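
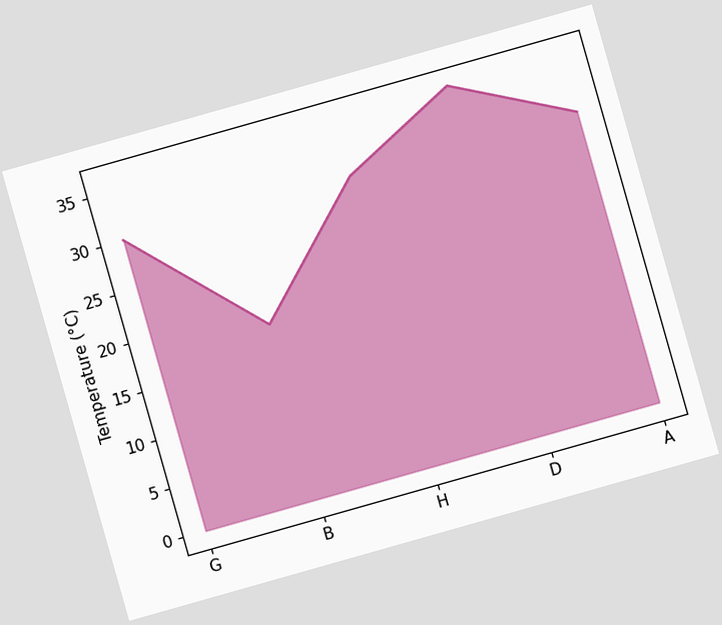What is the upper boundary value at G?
30°C

The chart is tilted about 16° counter-clockwise. At G the upper boundary is at 30°C.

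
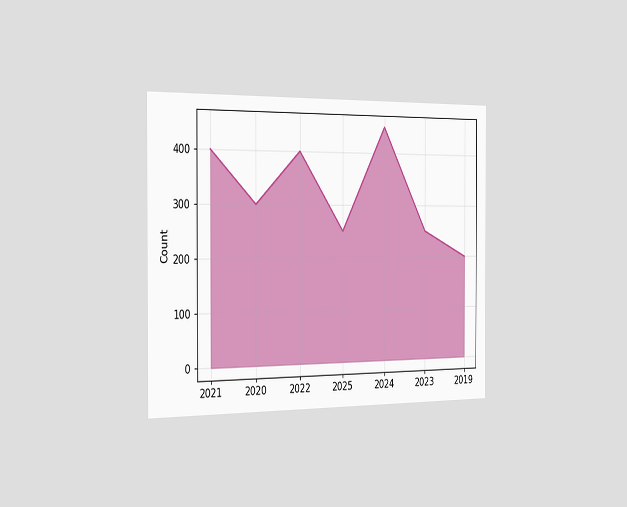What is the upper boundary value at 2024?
The chart is viewed slightly from the left. At 2024 the upper boundary is at 450.

450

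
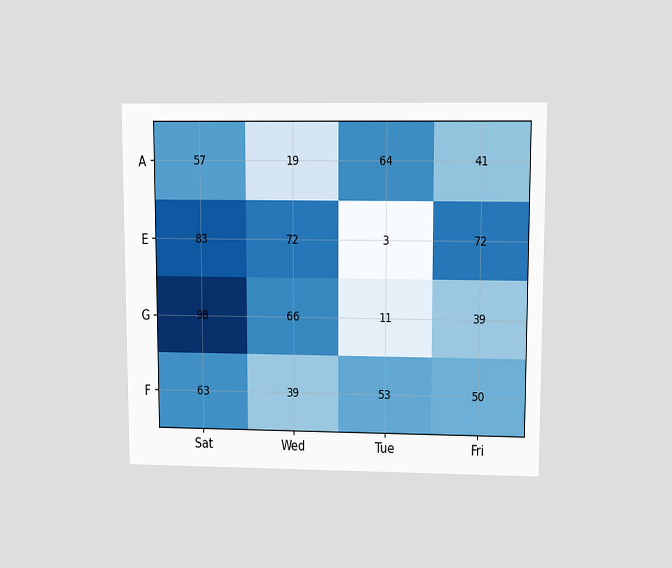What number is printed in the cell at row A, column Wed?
19

The chart is viewed at a slight angle. The (A, Wed) cell reads 19.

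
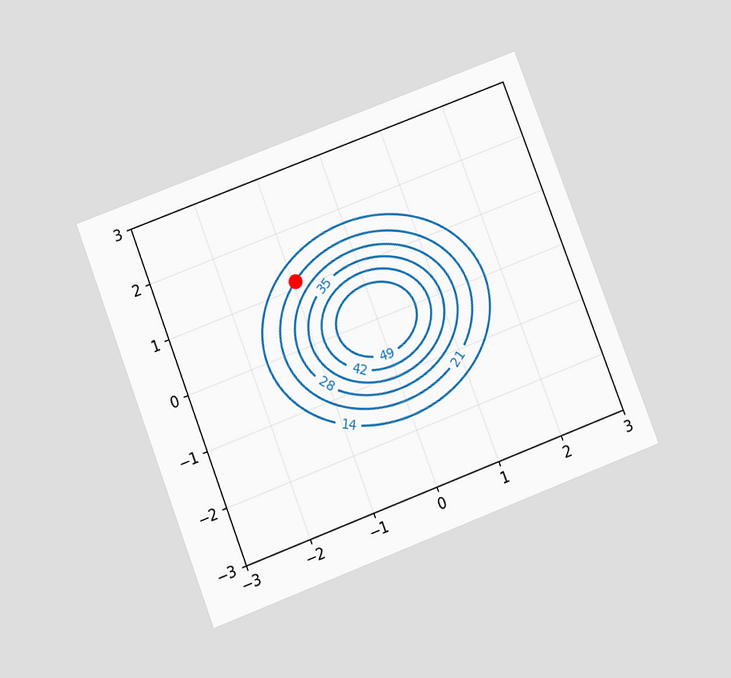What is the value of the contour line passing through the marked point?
21

The chart is tilted about 21° counter-clockwise and viewed slightly from below. The marked point sits on the contour labelled 21.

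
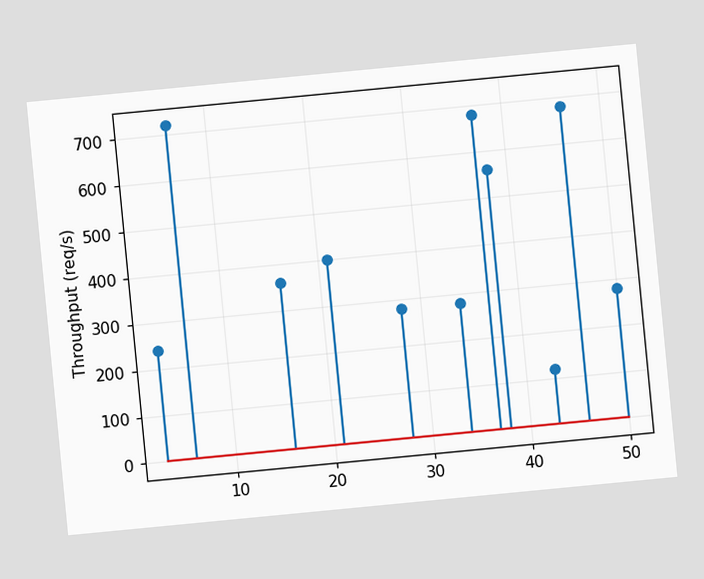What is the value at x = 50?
The chart is tilted about 5° counter-clockwise. The stem at x=50 reaches 280req/s.

280req/s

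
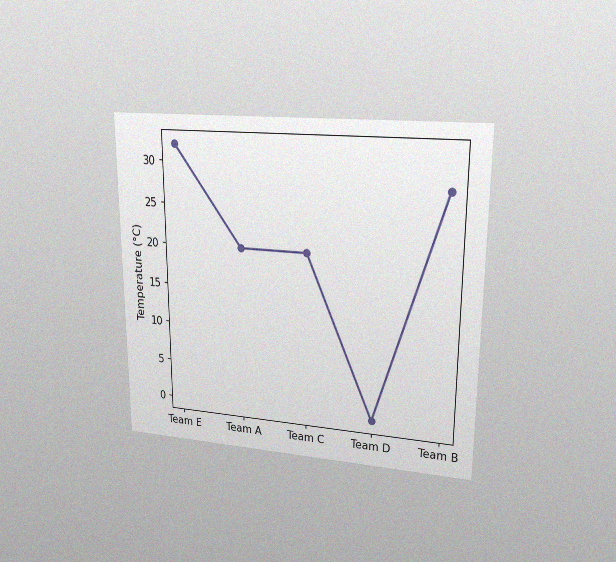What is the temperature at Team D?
0°C

The chart is viewed at a slight angle, with some photo noise. At Team D, the line is at 0°C.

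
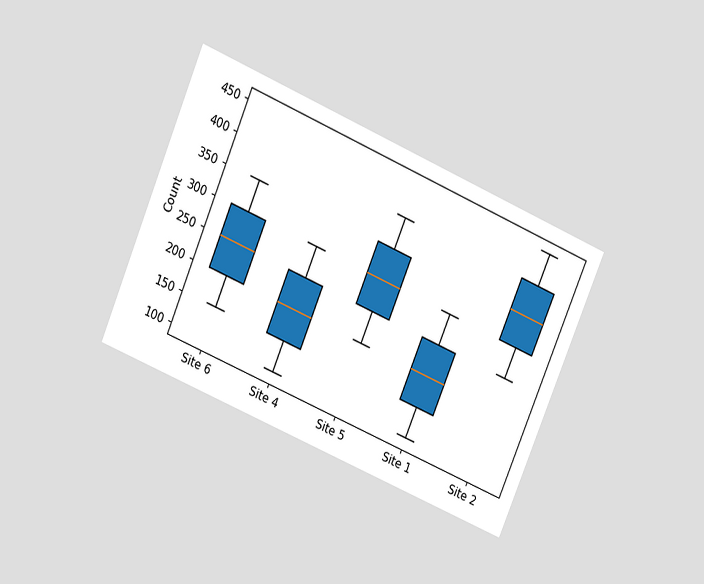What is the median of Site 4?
200

The chart is tilted about 23° clockwise and viewed slightly from above. The median line in the Site 4 box sits at 200.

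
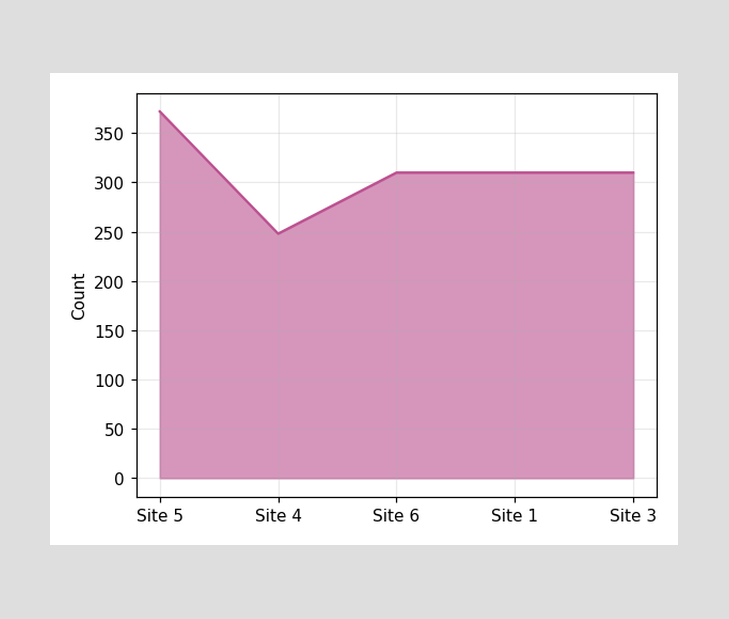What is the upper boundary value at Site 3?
At Site 3 the upper boundary is at 310.

310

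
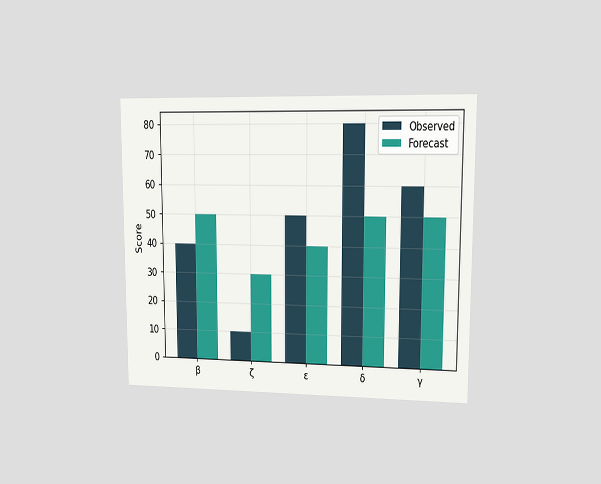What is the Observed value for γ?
60

The chart is viewed at a slight angle. The Observed bar at γ reaches 60 on the y-axis.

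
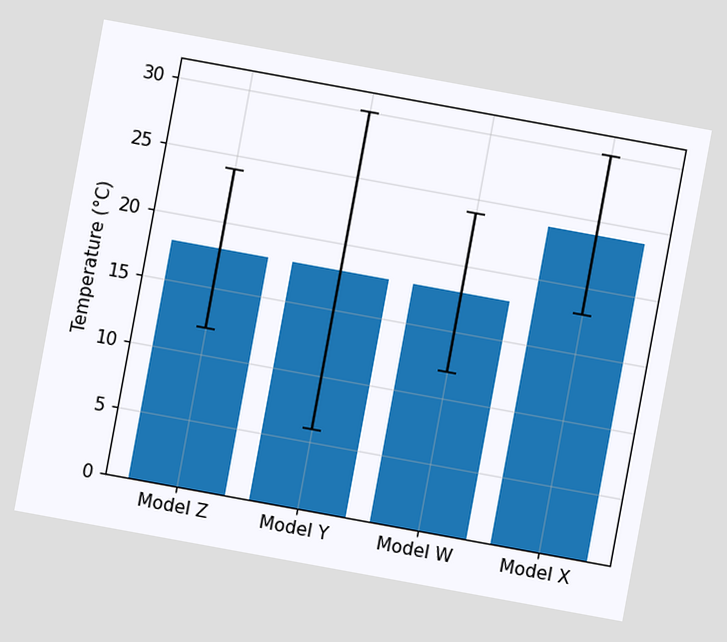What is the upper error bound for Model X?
30°C

The chart is tilted about 10° clockwise. The Model X bar's upper whisker reaches 30°C.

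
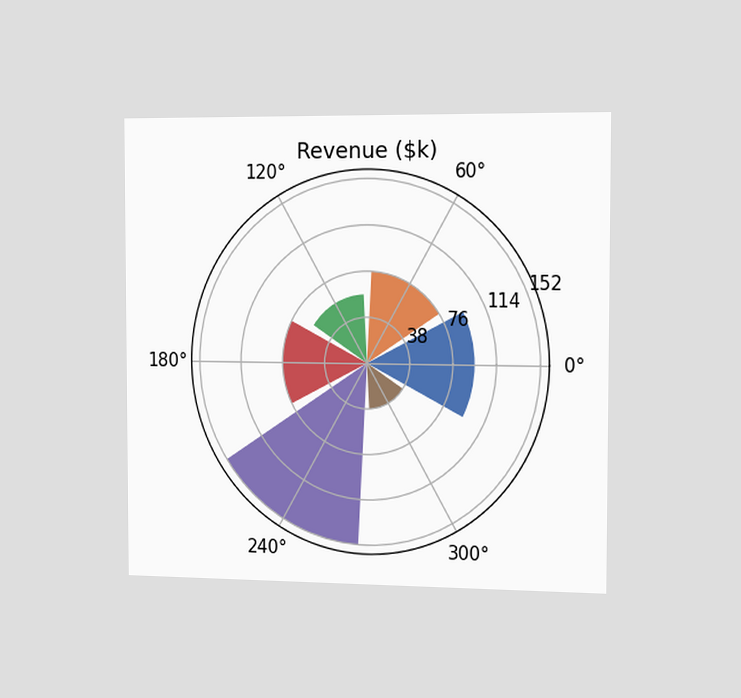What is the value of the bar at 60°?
The chart is viewed slightly from the right. The bar at 60° reaches $76k on the radial axis.

$76k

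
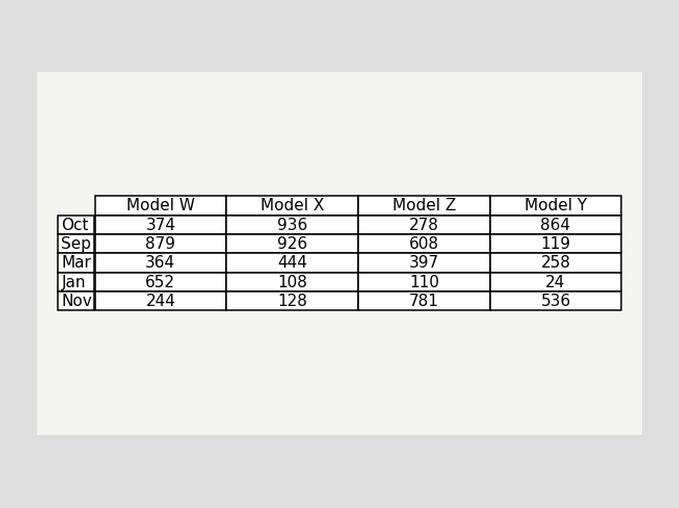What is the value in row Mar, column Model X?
444

The (Mar, Model X) cell reads 444.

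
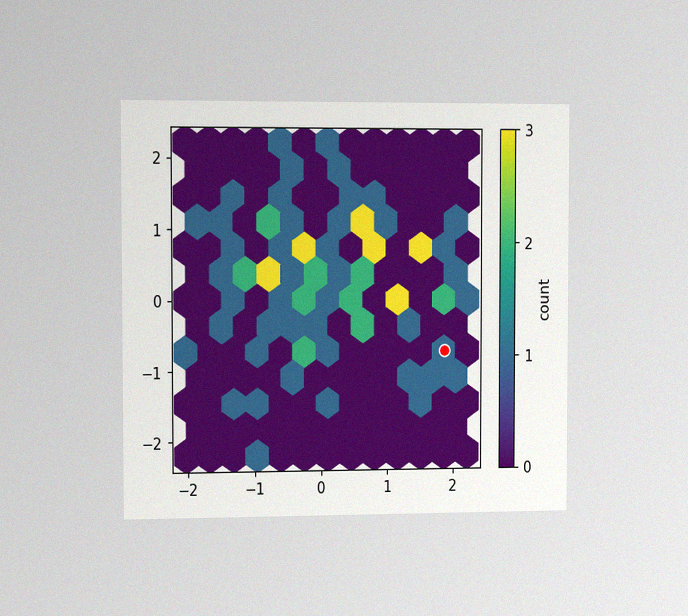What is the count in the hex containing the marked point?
1

The chart is viewed slightly from the left, with some photo noise. The marked hex reads 1 on the colorbar.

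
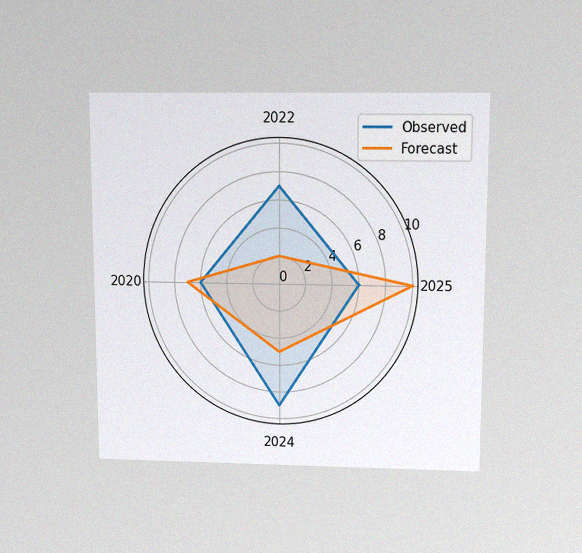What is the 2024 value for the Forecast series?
5

The chart is viewed slightly from above, with some photo noise. On the 2024 axis, Forecast reaches 5.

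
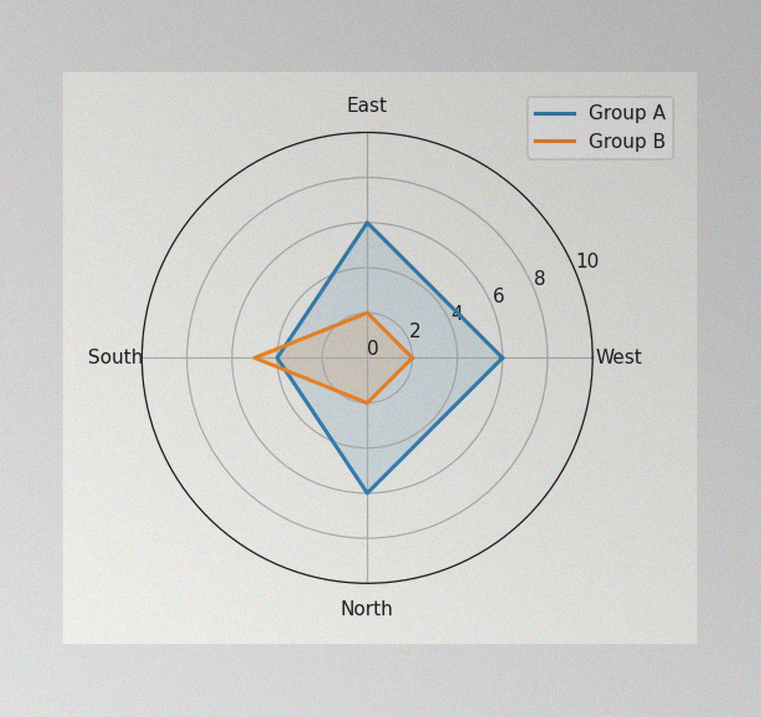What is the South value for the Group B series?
The image has some photo noise and uneven lighting. On the South axis, Group B reaches 5.

5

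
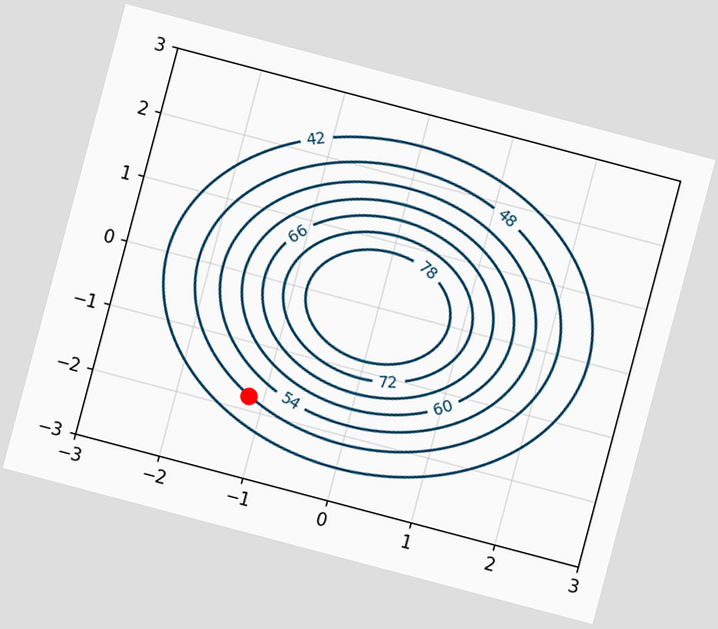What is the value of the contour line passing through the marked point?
48

The chart is tilted about 15° clockwise. The marked point sits on the contour labelled 48.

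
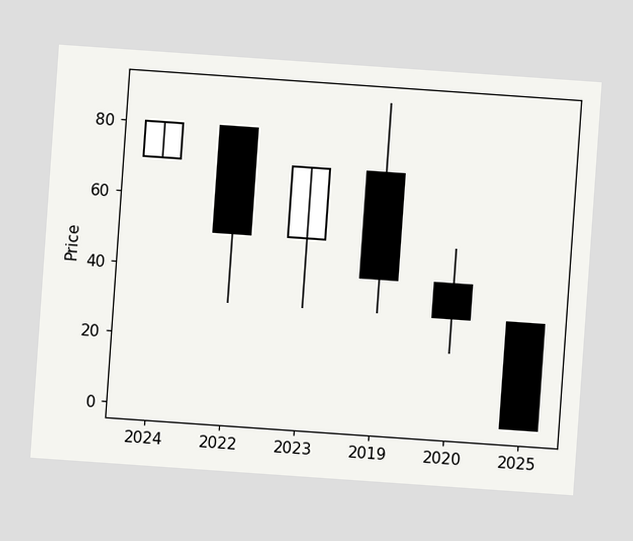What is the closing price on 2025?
The chart is tilted about 4° clockwise. The 2025 candle closes at 0.

0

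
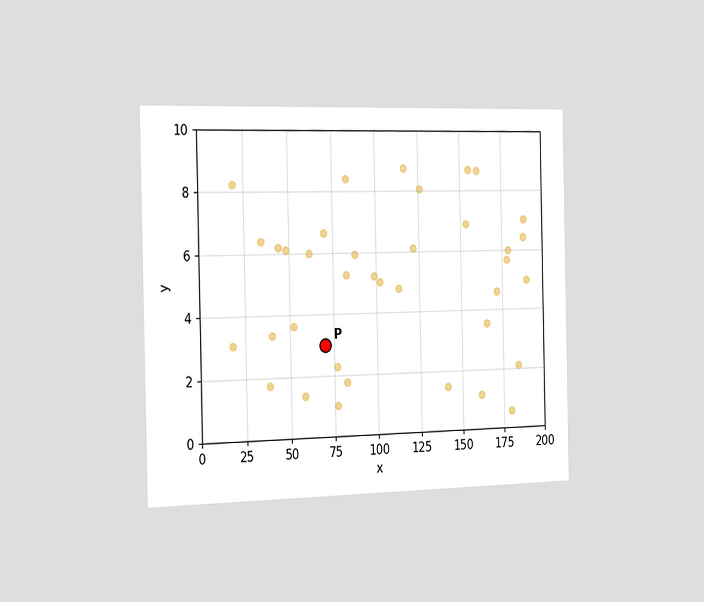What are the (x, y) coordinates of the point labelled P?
(70, 3)

The chart is viewed slightly from the left. Following the gridlines from P to each axis, P sits at (70, 3).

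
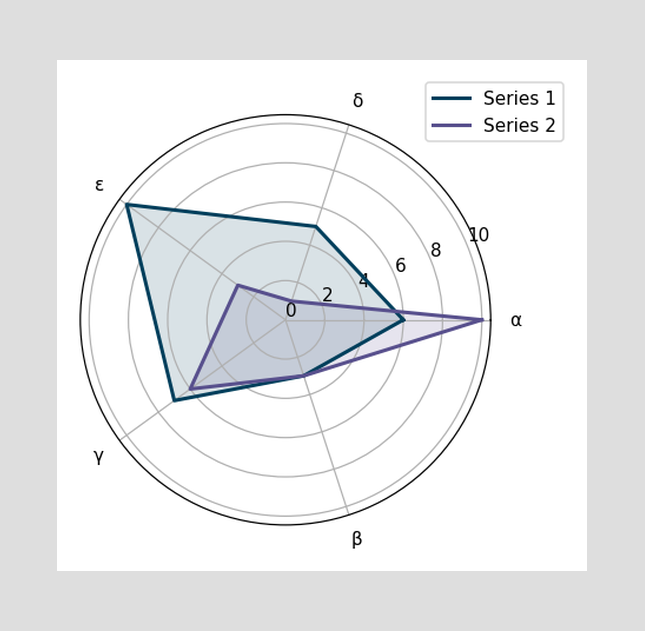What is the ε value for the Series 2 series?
3

On the ε axis, Series 2 reaches 3.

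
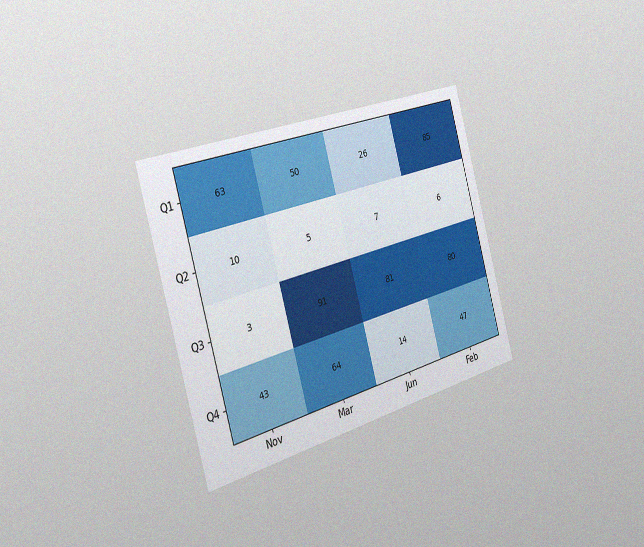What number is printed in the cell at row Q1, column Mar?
50

The chart is tilted about 16° counter-clockwise and viewed slightly from the left, with some photo noise. The (Q1, Mar) cell reads 50.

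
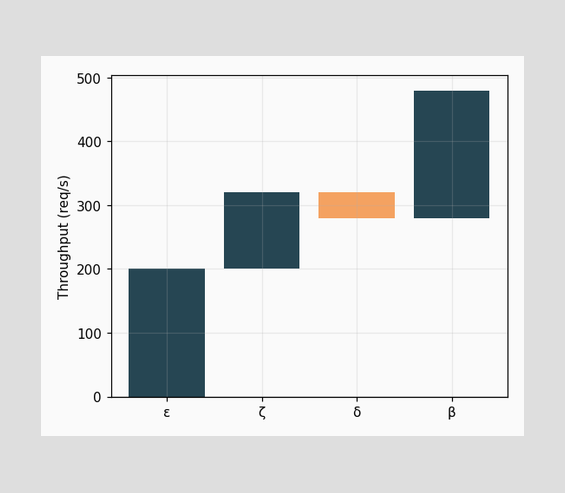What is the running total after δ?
After δ the running total reaches 280req/s.

280req/s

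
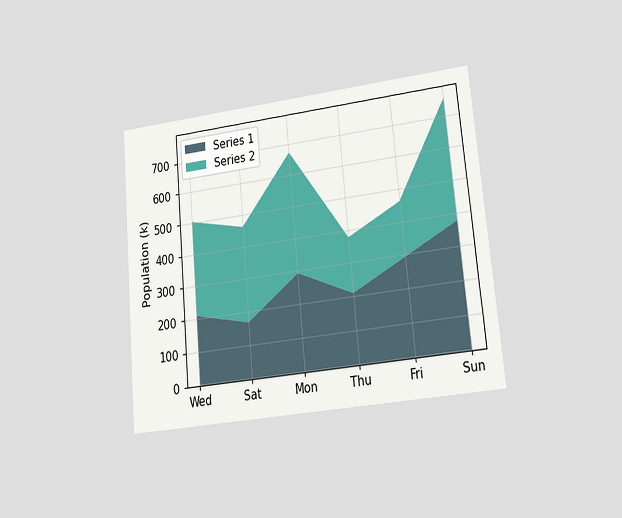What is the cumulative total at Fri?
462k

The chart is tilted about 5° counter-clockwise and viewed at a slight angle. The stacked total at Fri reaches 462k.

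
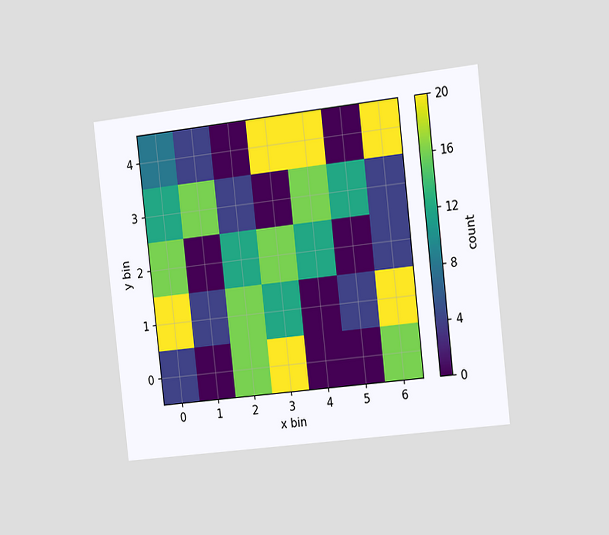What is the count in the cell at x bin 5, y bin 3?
The chart is tilted about 6° counter-clockwise and viewed slightly from the right. Matching the cell (5, 3) against the colorbar gives 12.

12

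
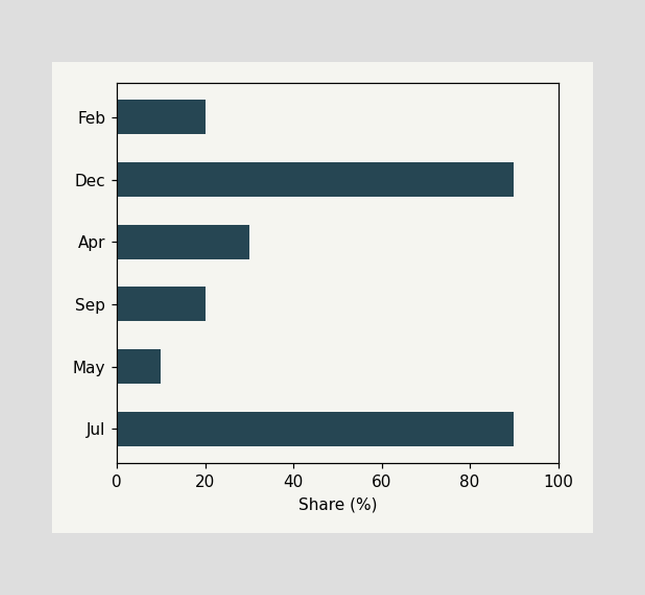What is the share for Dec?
90%

Reading along the chart's x-axis, the Dec bar reaches 90%.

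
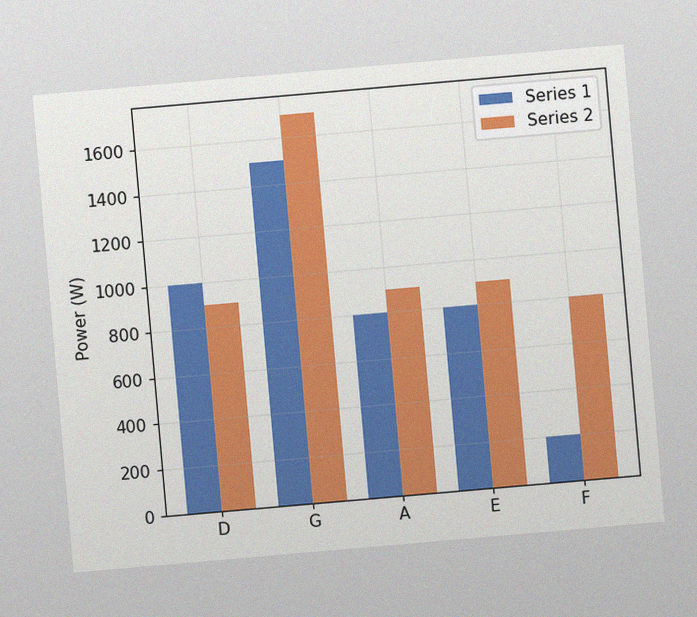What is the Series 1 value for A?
The chart is tilted about 5° counter-clockwise, with some photo noise. The Series 1 bar at A reaches 800W on the y-axis.

800W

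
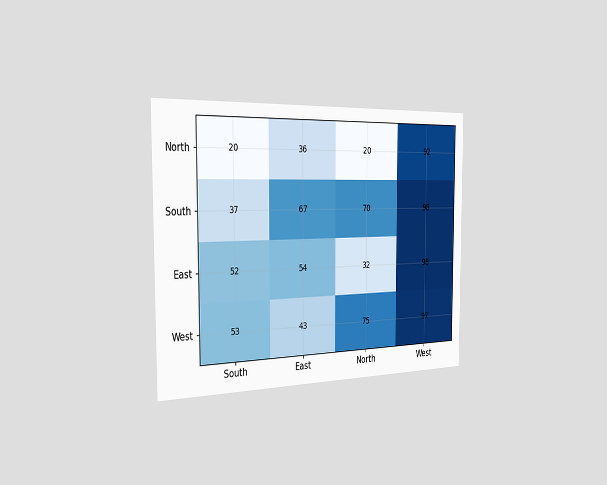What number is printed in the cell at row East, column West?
98

The chart is viewed slightly from the left. The (East, West) cell reads 98.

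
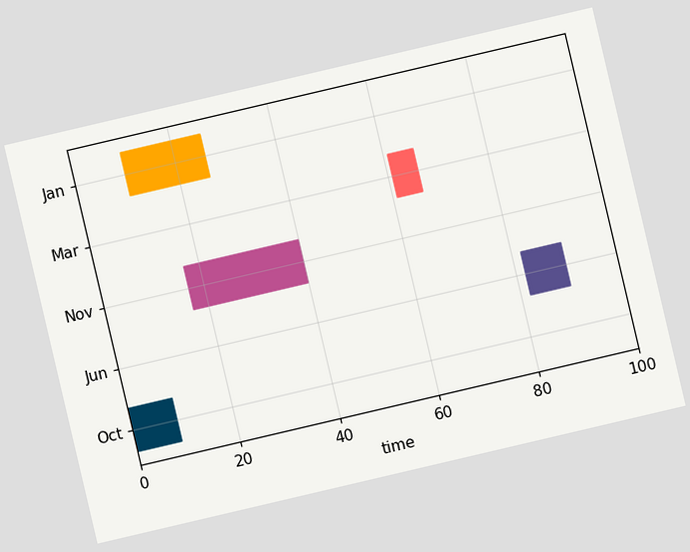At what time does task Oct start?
The chart is tilted about 13° counter-clockwise. The Oct bar begins at t=0.

0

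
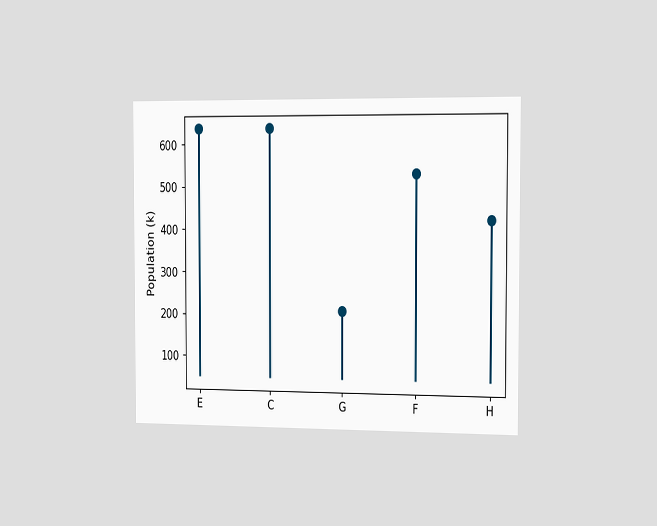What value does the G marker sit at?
212k

The chart is viewed slightly from the right. The G marker sits at 212k.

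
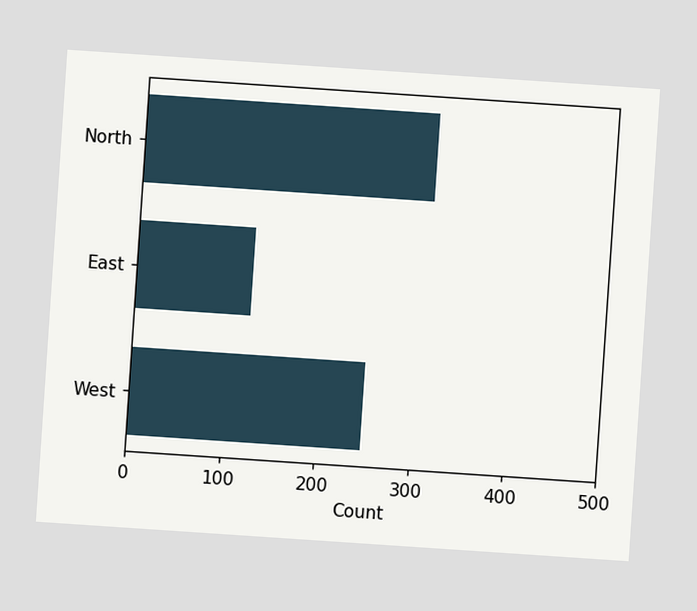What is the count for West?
248

The chart is tilted about 4° clockwise. Reading along the chart's x-axis, the West bar reaches 248.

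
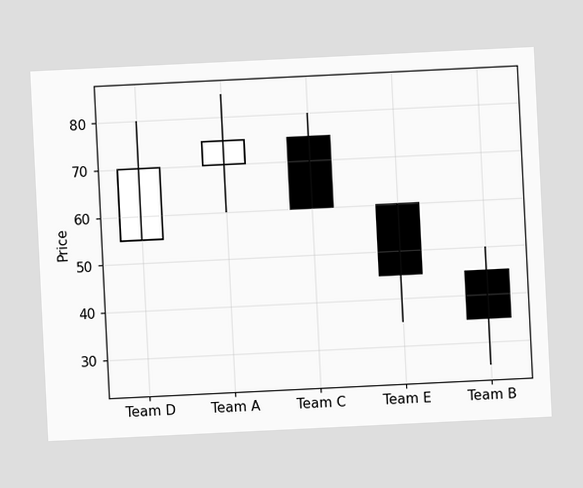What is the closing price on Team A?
The chart is tilted about 3° counter-clockwise. The Team A candle closes at 75.

75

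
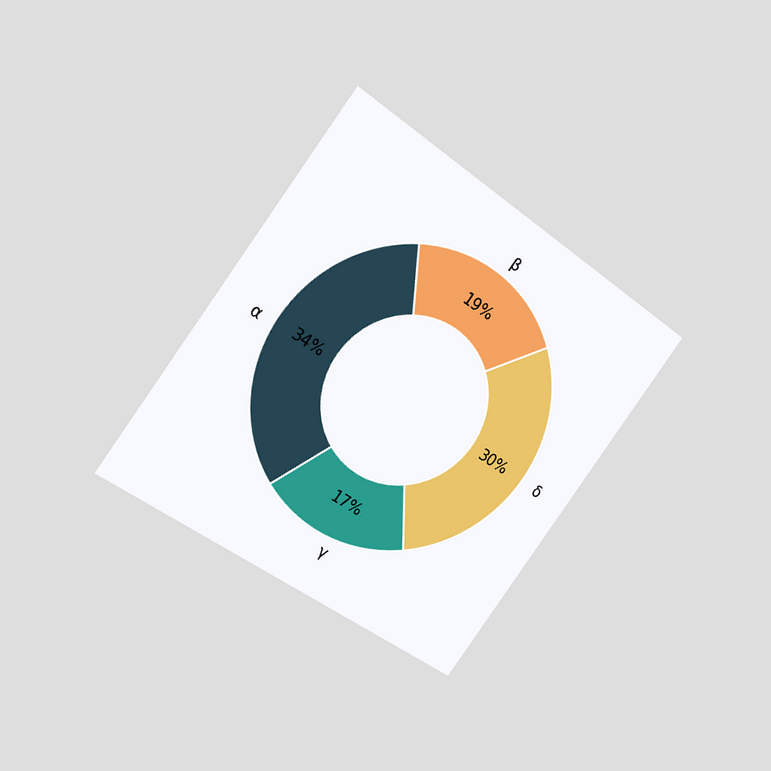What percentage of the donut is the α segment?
34%

The chart is tilted about 36° clockwise and viewed at a slight angle. The α segment takes up 34% of the ring.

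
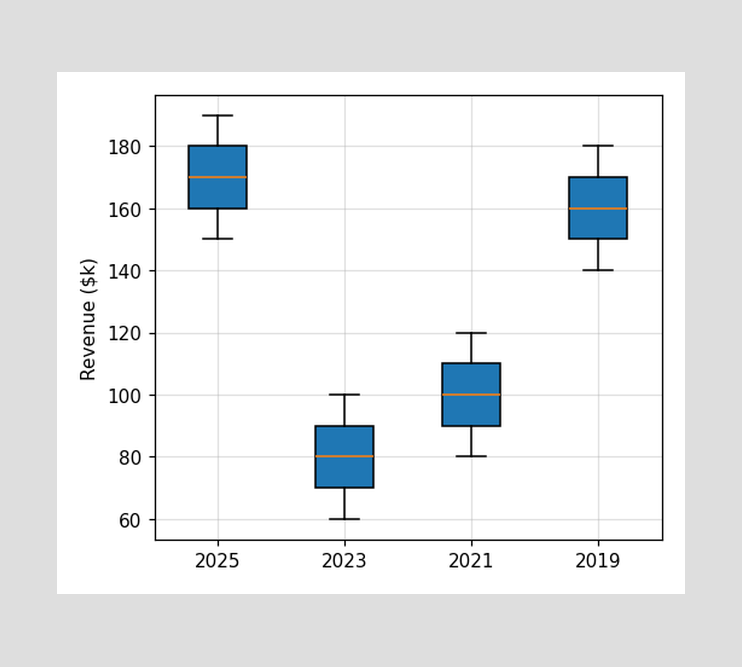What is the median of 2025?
$170k

The median line in the 2025 box sits at $170k.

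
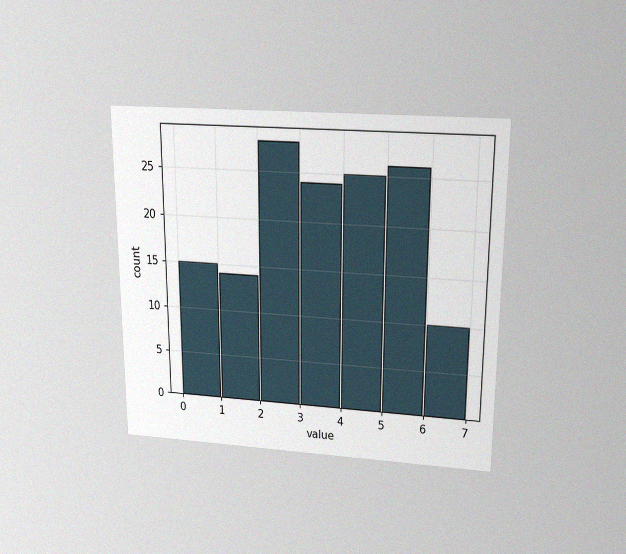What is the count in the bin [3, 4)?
24

The chart is viewed slightly from above, with some photo noise. The [3, 4) bin has height 24.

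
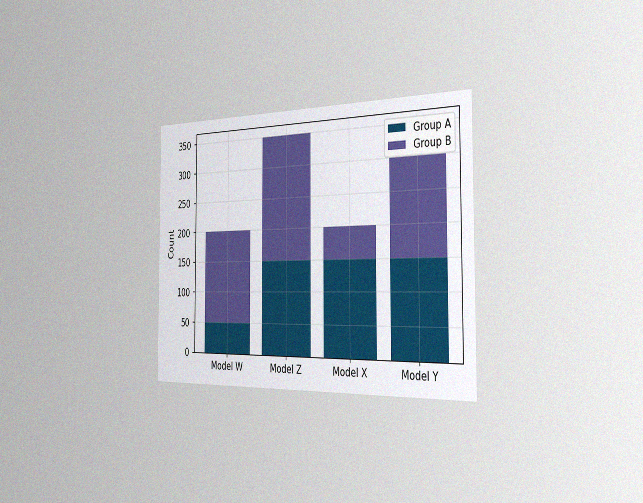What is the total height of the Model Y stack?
300

The chart is viewed slightly from the right, with some photo noise. The Model Y stack's top reaches 300 on the y-axis.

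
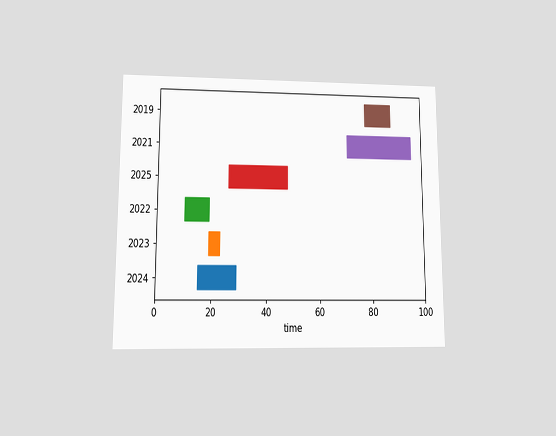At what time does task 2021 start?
71

The chart is viewed at a slight angle. The 2021 bar begins at t=71.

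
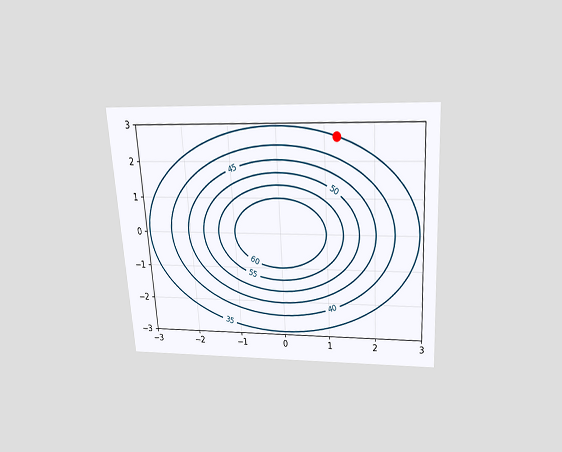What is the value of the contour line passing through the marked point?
The chart is tilted about 4° counter-clockwise and viewed slightly from above. The marked point sits on the contour labelled 35.

35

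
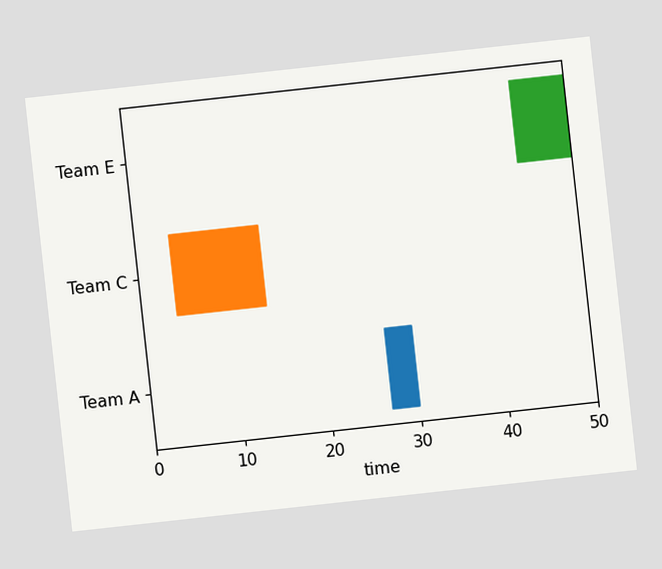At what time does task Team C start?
4

The chart is tilted about 6° counter-clockwise. The Team C bar begins at t=4.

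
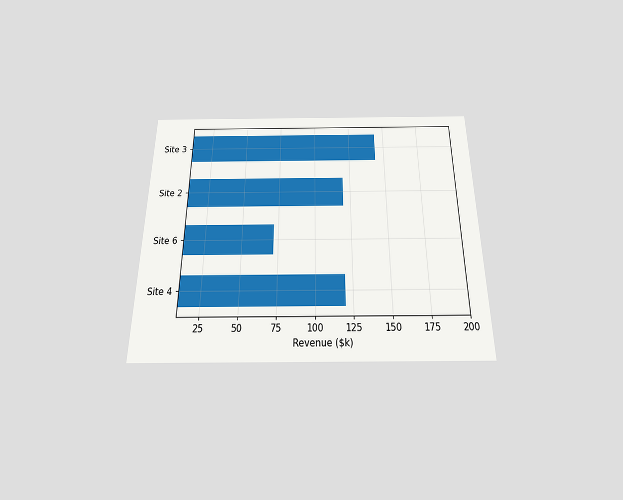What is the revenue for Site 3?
$144k

The chart is viewed slightly from below. Reading along the chart's x-axis, the Site 3 bar reaches $144k.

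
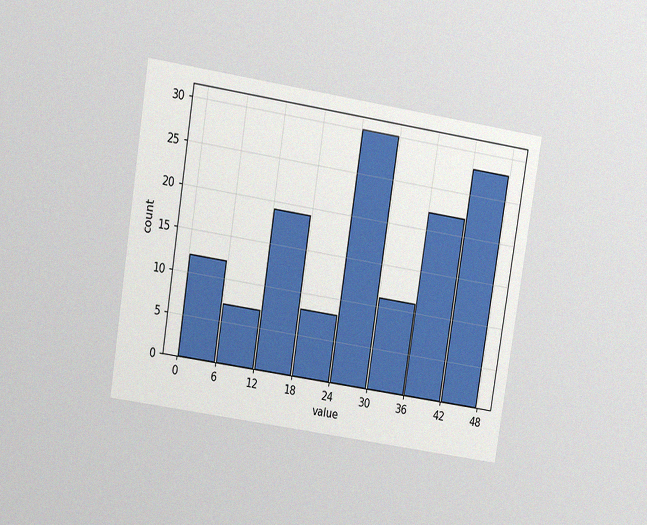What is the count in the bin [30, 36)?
The chart is tilted about 9° clockwise and viewed at a slight angle, with some photo noise. The [30, 36) bin has height 11.

11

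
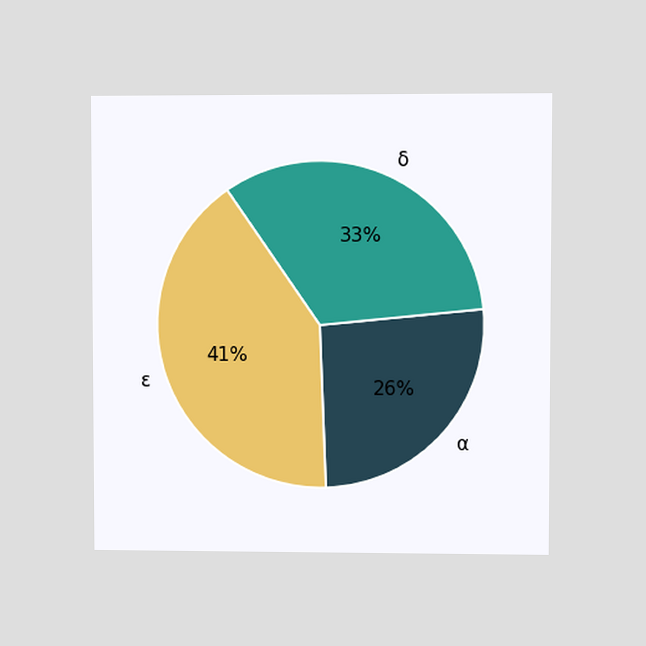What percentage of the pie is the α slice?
The chart is viewed at a slight angle. The α slice takes up 26% of the pie.

26%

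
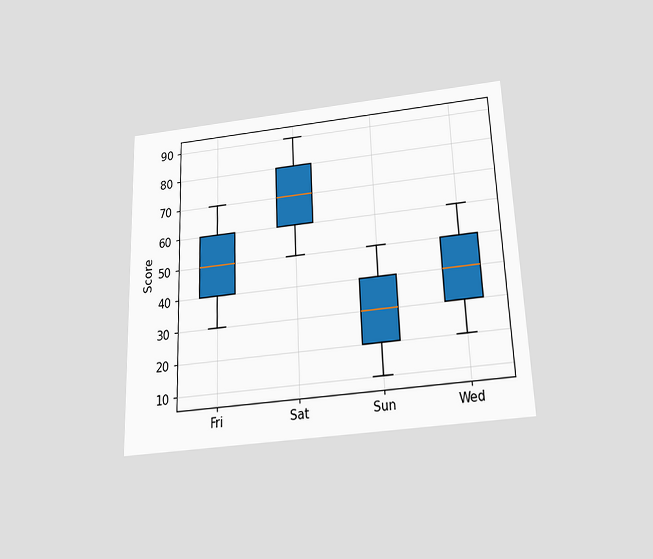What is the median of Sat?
The chart is tilted about 2° counter-clockwise and viewed slightly from below. The median line in the Sat box sits at 70.

70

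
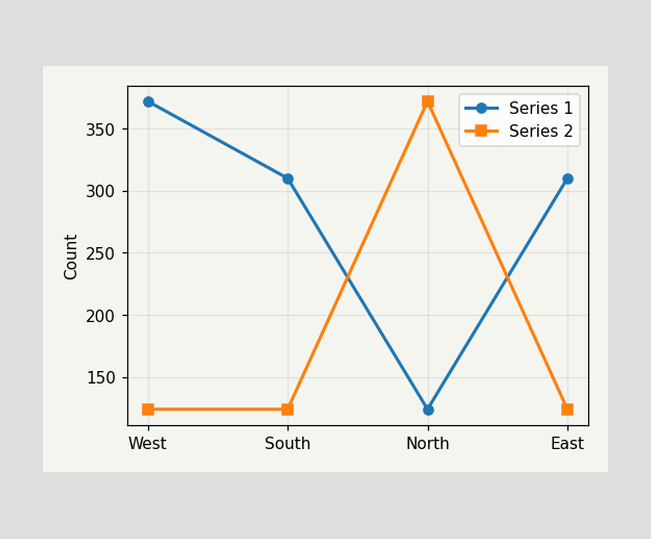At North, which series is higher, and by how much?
Series 2, by 248

At North, Series 2 sits above the other line by 248.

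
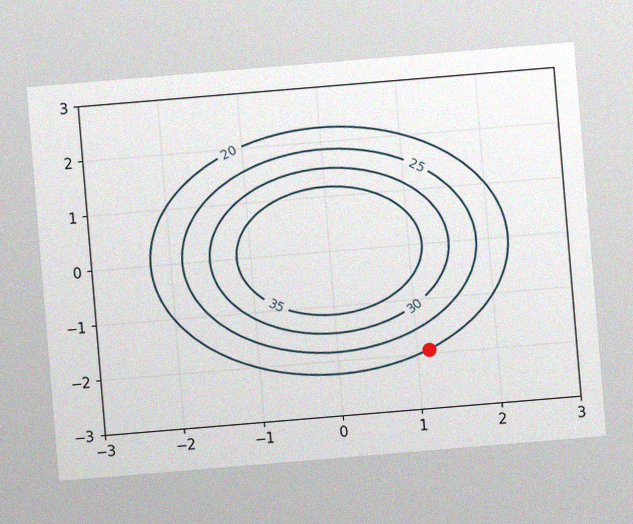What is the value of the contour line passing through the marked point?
The chart is tilted about 5° counter-clockwise, with some photo noise. The marked point sits on the contour labelled 20.

20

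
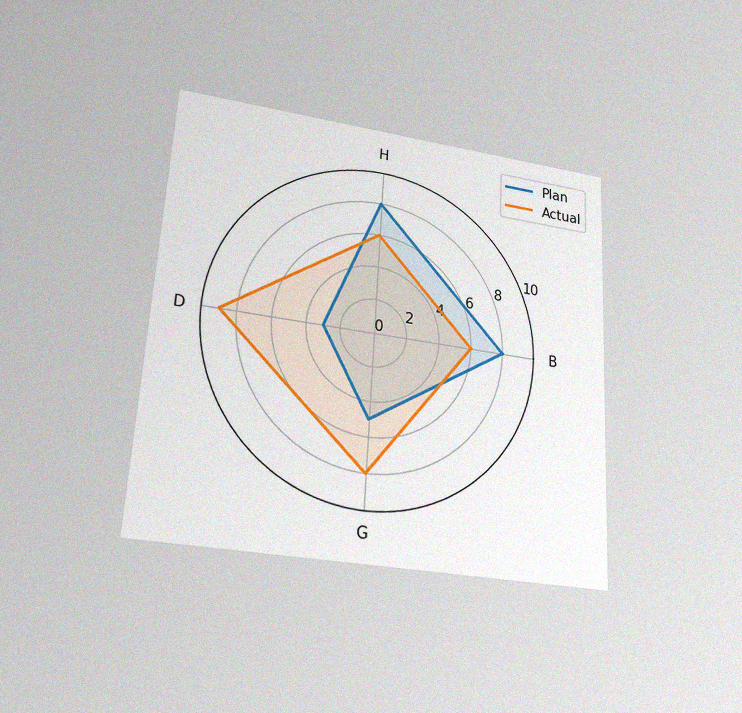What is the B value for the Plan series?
The chart is tilted about 3° clockwise and viewed slightly from below, with some photo noise. On the B axis, Plan reaches 8.

8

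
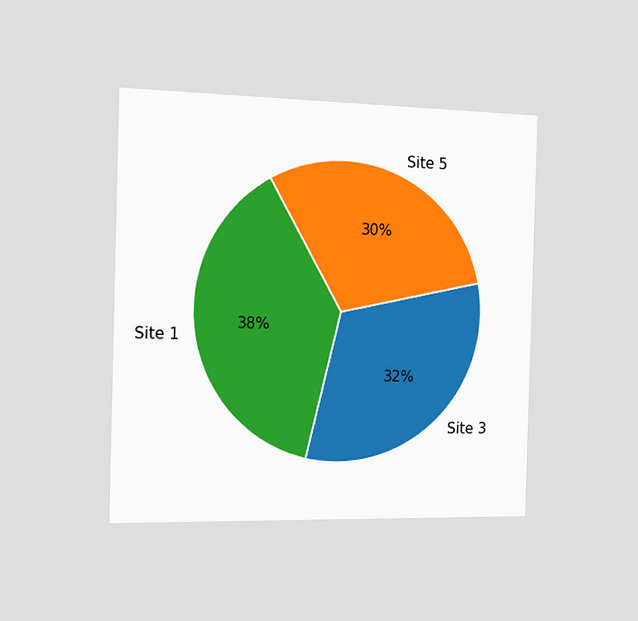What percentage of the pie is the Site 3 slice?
The chart is viewed slightly from the left. The Site 3 slice takes up 32% of the pie.

32%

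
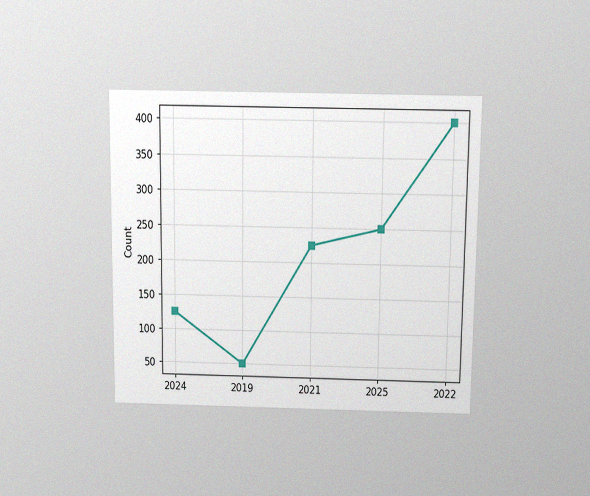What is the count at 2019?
The chart is viewed slightly from above, with some photo noise. At 2019, the line is at 50.

50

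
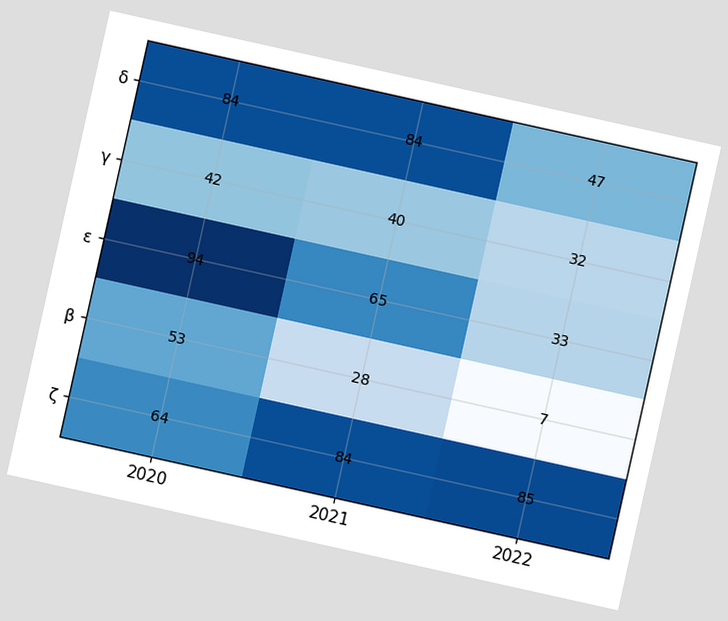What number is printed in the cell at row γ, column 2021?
The chart is tilted about 13° clockwise. The (γ, 2021) cell reads 40.

40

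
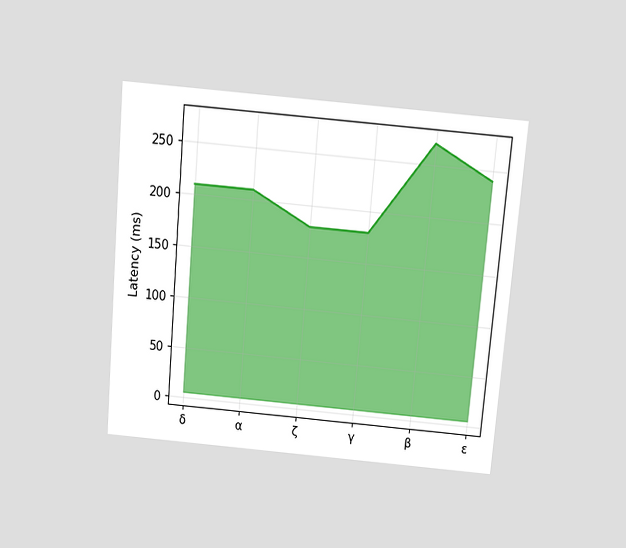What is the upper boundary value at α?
210ms

The chart is tilted about 5° clockwise and viewed slightly from above. At α the upper boundary is at 210ms.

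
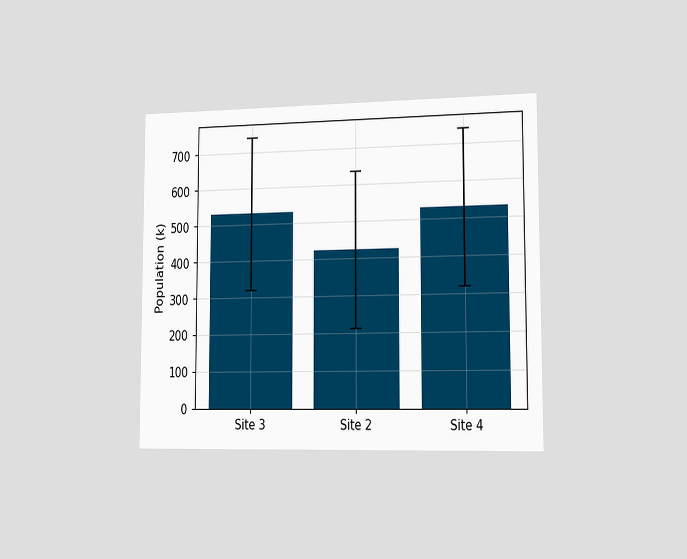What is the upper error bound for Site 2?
The chart is viewed slightly from the right. The Site 2 bar's upper whisker reaches 636k.

636k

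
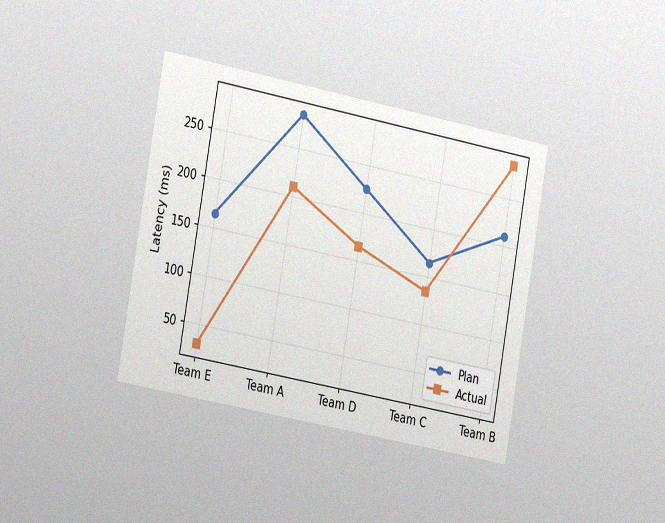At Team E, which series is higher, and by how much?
The chart is tilted about 10° clockwise and viewed slightly from the left, with some photo noise. At Team E, Plan sits above the other line by 135ms.

Plan, by 135ms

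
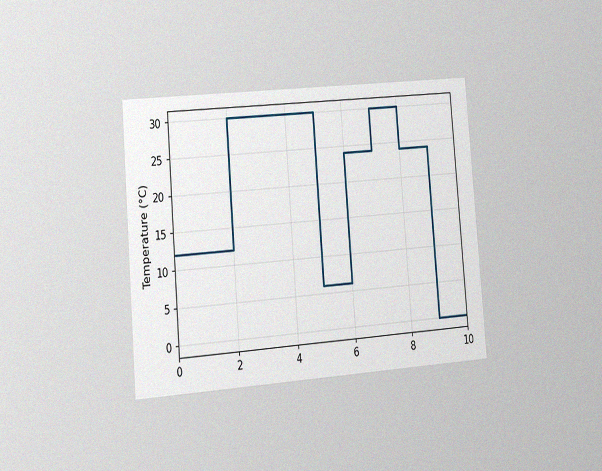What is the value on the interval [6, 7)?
24°C

The chart is tilted about 5° counter-clockwise and viewed at a slight angle, with some photo noise. On [6, 7) the step sits at 24°C.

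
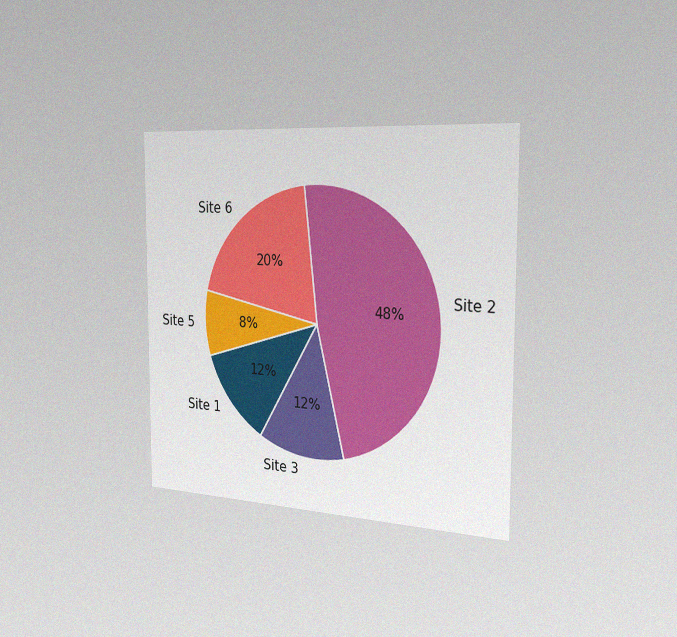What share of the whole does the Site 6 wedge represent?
The chart is viewed slightly from the right, with some photo noise. The Site 6 slice takes up 20% of the pie.

20%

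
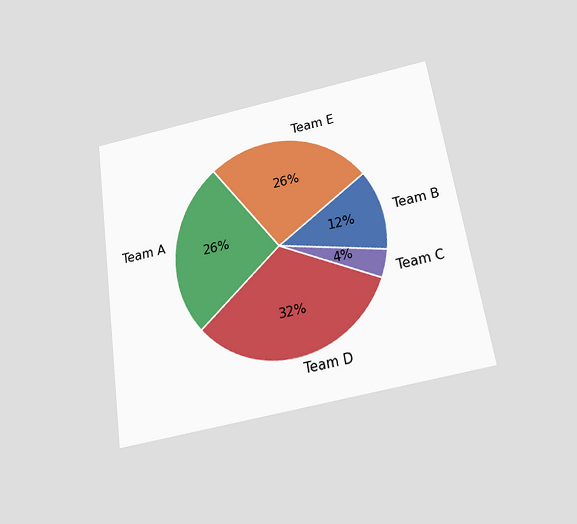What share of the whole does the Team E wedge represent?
26%

The chart is tilted about 9° counter-clockwise and viewed slightly from below. The Team E slice takes up 26% of the pie.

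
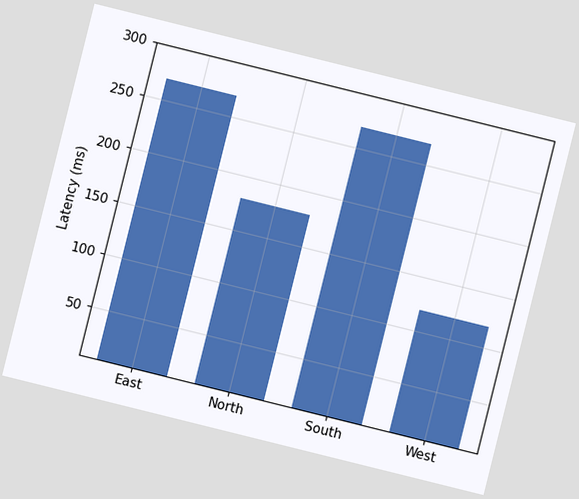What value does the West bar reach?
120ms

The chart is tilted about 14° clockwise. Reading along the chart's y-axis, the West bar reaches 120ms.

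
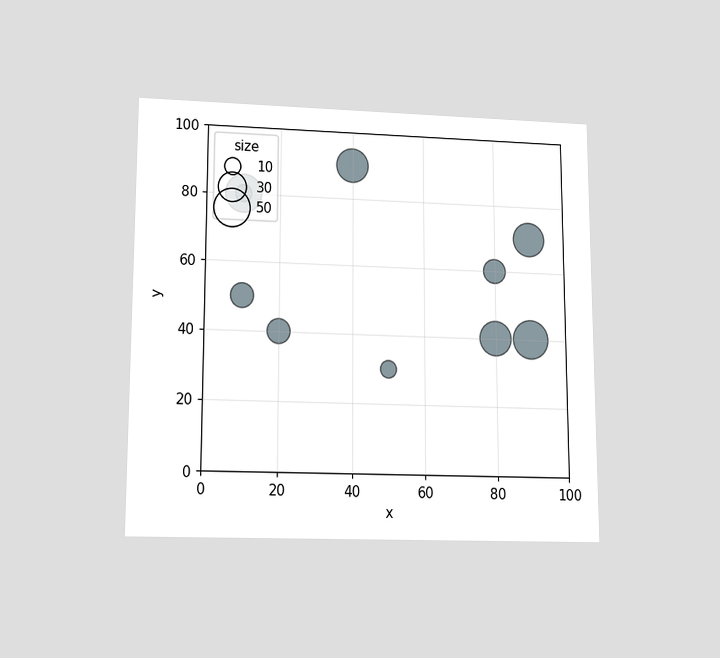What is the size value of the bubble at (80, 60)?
20

The chart is viewed slightly from below. Matching the bubble at (80, 60) against the size legend gives 20.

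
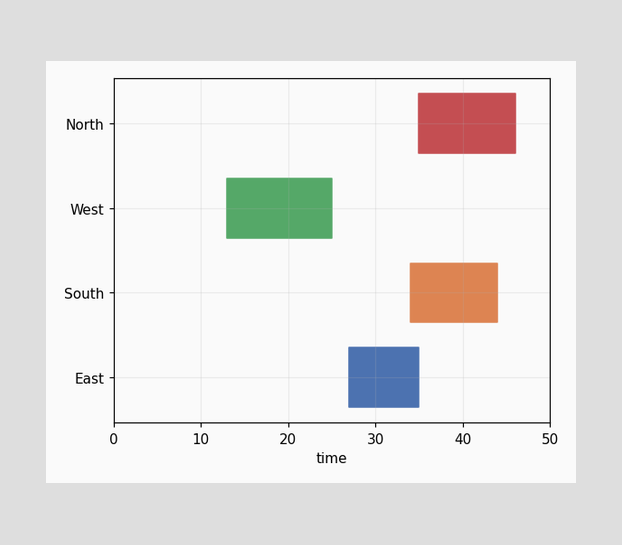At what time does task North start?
35

The North bar begins at t=35.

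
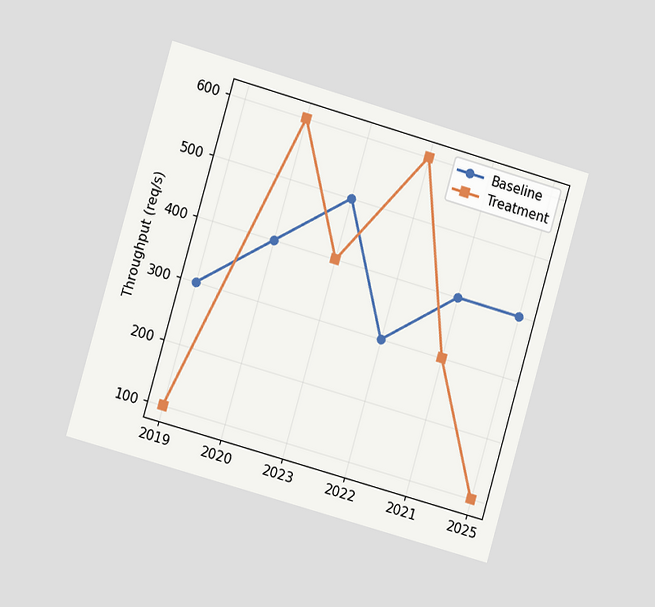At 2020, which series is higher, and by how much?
The chart is tilted about 16° clockwise and viewed slightly from the left. At 2020, Treatment sits above the other line by 200req/s.

Treatment, by 200req/s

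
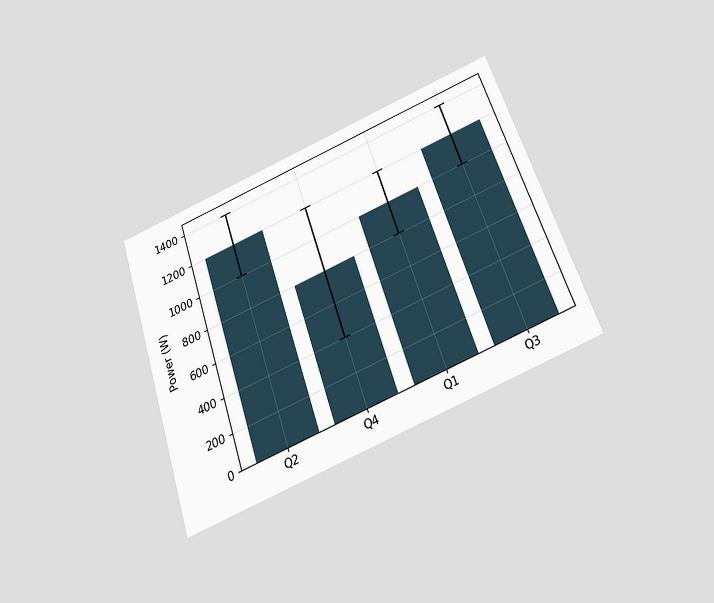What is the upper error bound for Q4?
The chart is tilted about 18° counter-clockwise and viewed slightly from below. The Q4 bar's upper whisker reaches 1200W.

1200W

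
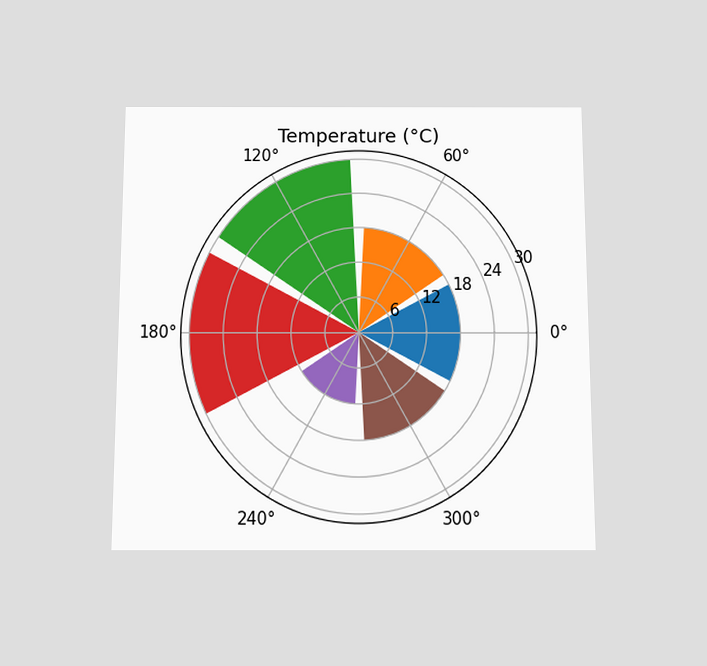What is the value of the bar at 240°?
12°C

The chart is viewed slightly from below. The bar at 240° reaches 12°C on the radial axis.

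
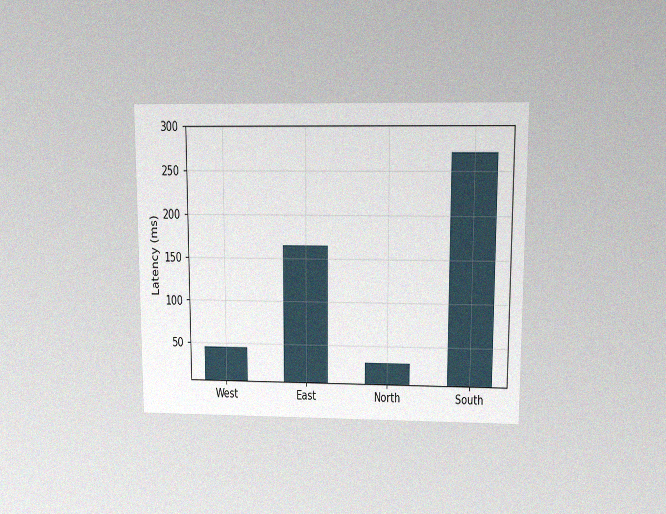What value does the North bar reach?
30ms

The chart is viewed at a slight angle, with some photo noise. Reading along the chart's y-axis, the North bar reaches 30ms.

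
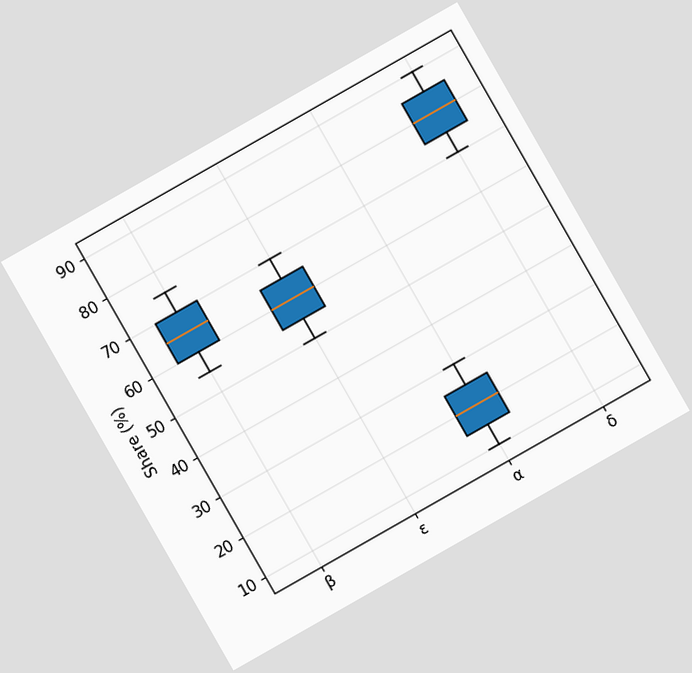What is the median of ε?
60%

The chart is tilted about 30° counter-clockwise. The median line in the ε box sits at 60%.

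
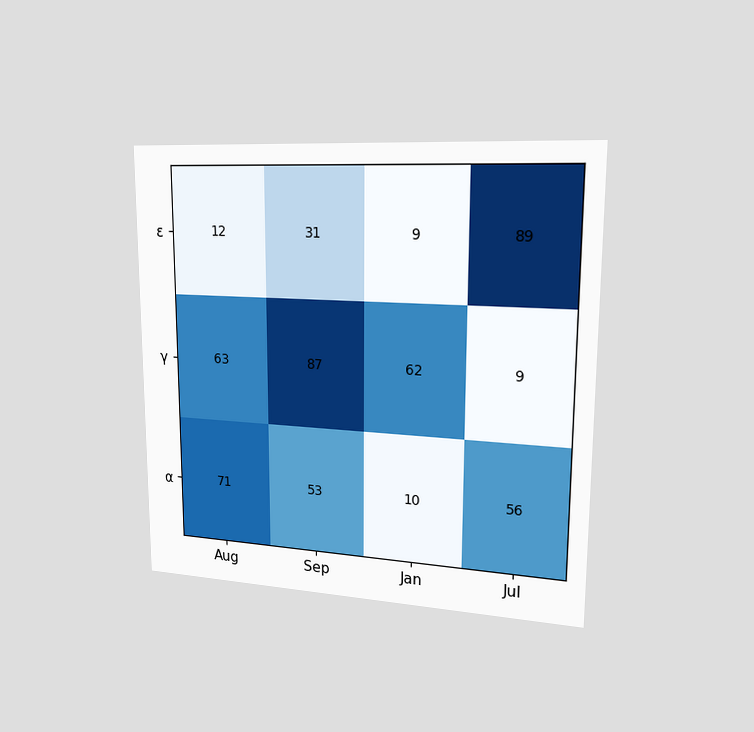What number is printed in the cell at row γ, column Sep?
The chart is viewed slightly from the right. The (γ, Sep) cell reads 87.

87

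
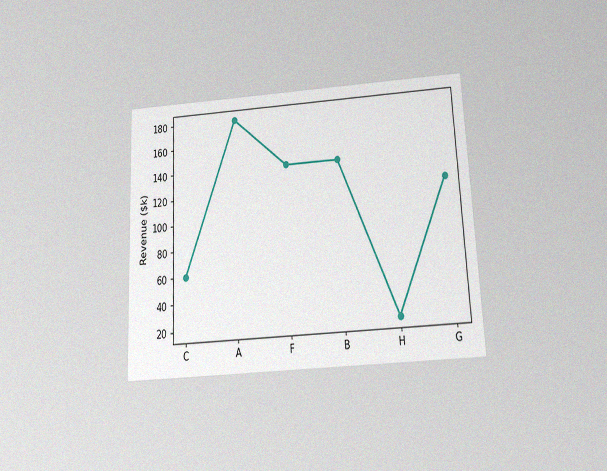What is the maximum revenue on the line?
$180k

The chart is tilted about 3° counter-clockwise and viewed slightly from below, with some photo noise. The highest point is at A, and reading across to the y-axis gives $180k.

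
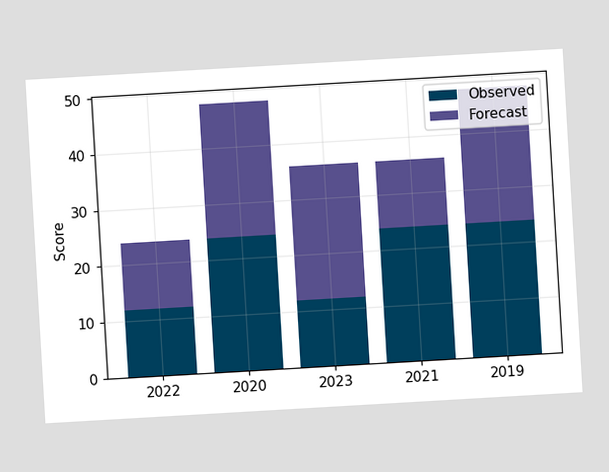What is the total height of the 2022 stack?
The chart is tilted about 3° counter-clockwise. The 2022 stack's top reaches 24 on the y-axis.

24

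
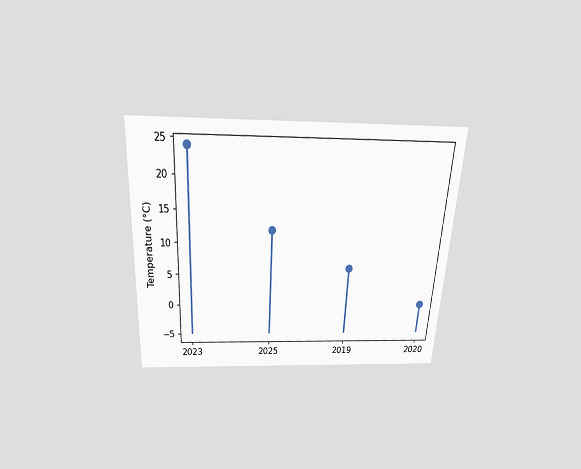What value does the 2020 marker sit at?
The chart is tilted about 3° clockwise and viewed slightly from above. The 2020 marker sits at 0°C.

0°C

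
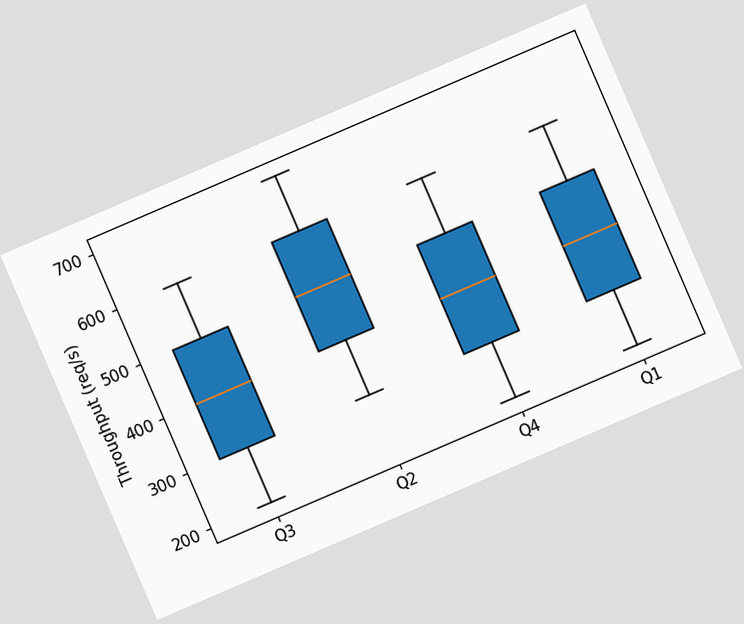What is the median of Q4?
The chart is tilted about 23° counter-clockwise. The median line in the Q4 box sits at 400req/s.

400req/s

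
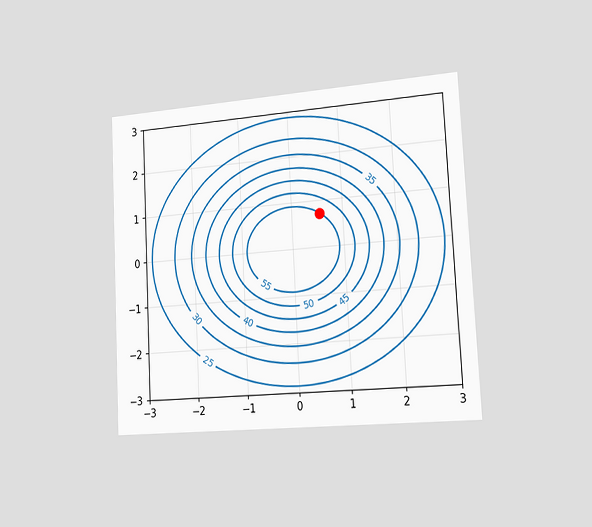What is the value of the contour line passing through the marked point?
The chart is tilted about 3° counter-clockwise and viewed slightly from the right. The marked point sits on the contour labelled 55.

55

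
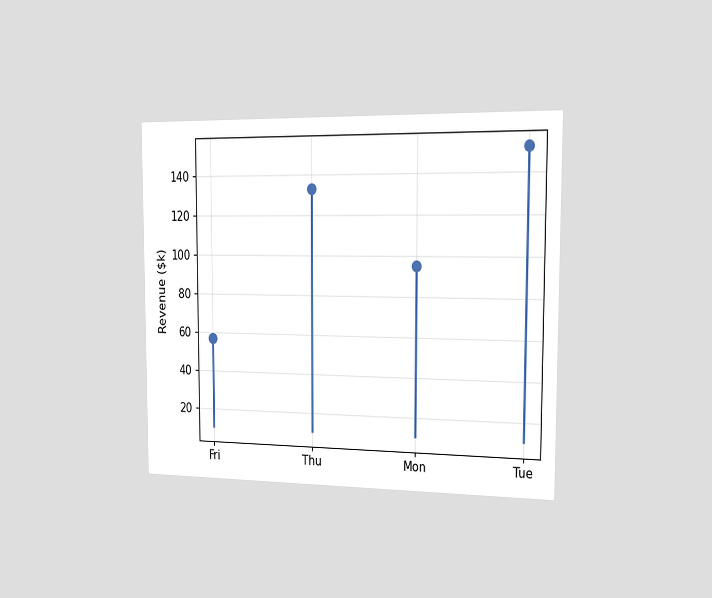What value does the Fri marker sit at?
The chart is viewed slightly from the right. The Fri marker sits at $57k.

$57k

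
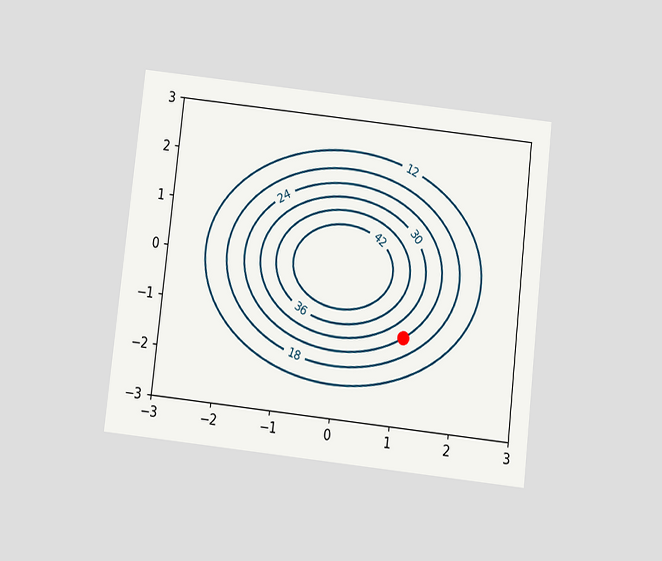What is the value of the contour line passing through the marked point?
24

The chart is tilted about 6° clockwise and viewed slightly from below. The marked point sits on the contour labelled 24.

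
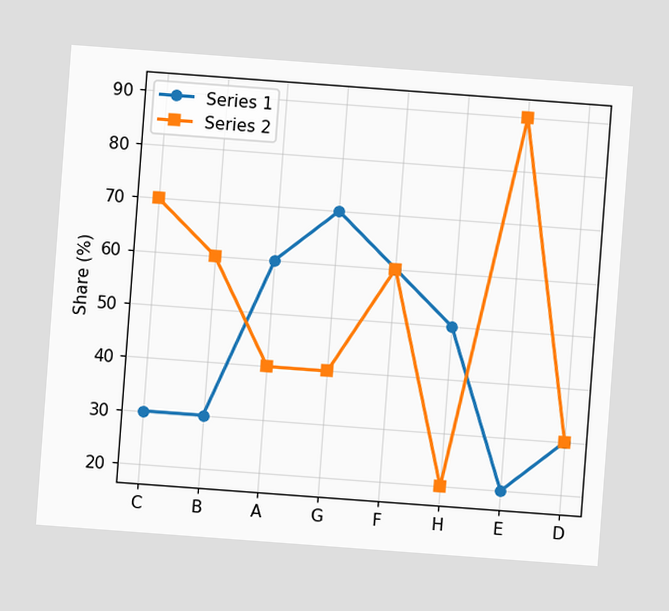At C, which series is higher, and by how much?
The chart is tilted about 4° clockwise. At C, Series 2 sits above the other line by 40%.

Series 2, by 40%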